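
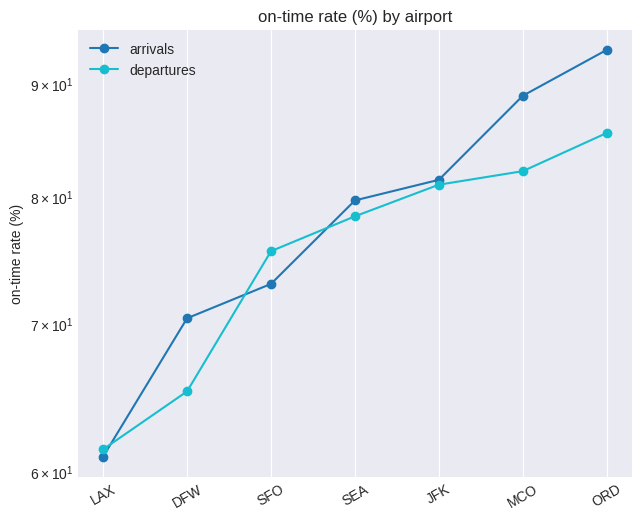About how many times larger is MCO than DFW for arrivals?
MCO ≈ 90, DFW ≈ 70; 90/70 ≈ 1.29.

≈ 1.29×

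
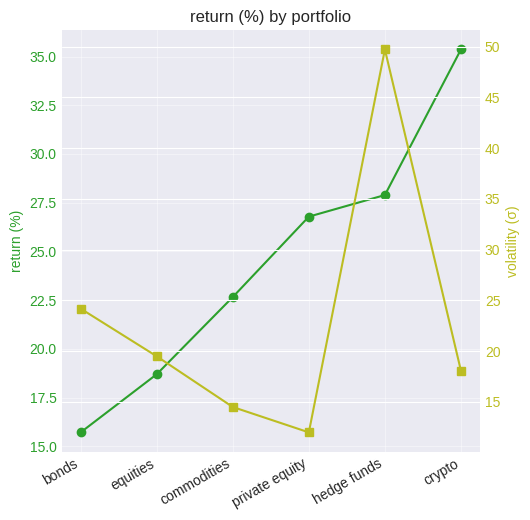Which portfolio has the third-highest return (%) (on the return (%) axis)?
private equity

Top 4 (on the return (%) axis): crypto ≈ 36, hedge funds ≈ 28, private equity ≈ 26, commodities ≈ 22.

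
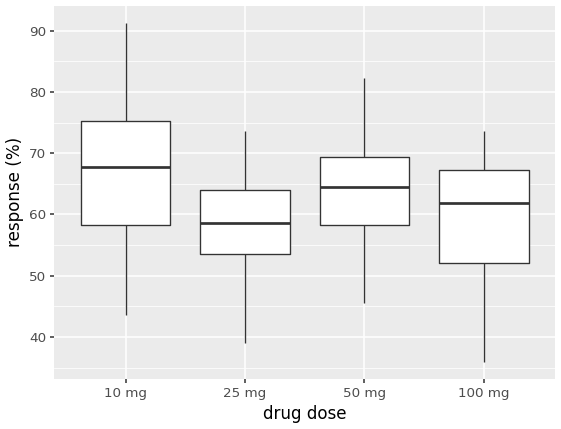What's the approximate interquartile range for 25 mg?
≈ 10

Q3 ≈ 64, Q1 ≈ 54; IQR ≈ 10.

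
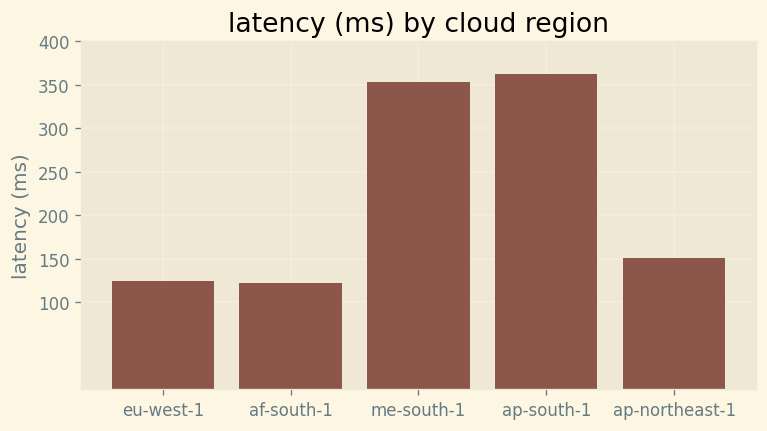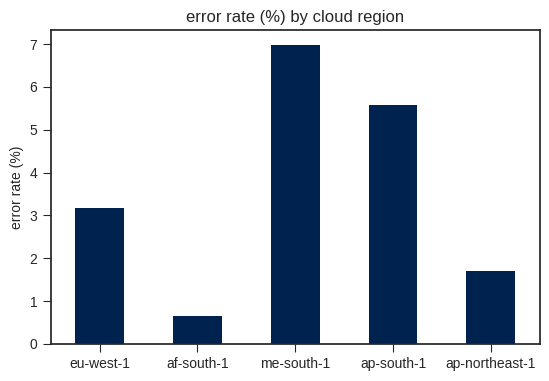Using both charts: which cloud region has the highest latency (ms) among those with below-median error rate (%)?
Chart 2 median error rate (%) ≈ 3; below-median cloud regions: af-south-1, ap-northeast-1. Among those, ap-northeast-1 has the highest latency (ms) (≈ 150).

ap-northeast-1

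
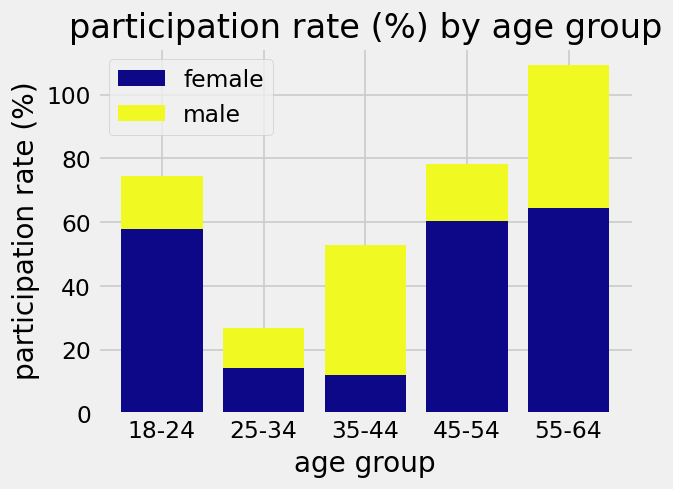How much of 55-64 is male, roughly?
male top ≈ 110, bottom ≈ 60; segment ≈ 50.

≈ 50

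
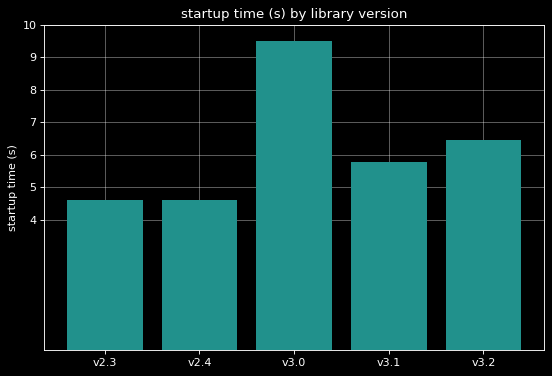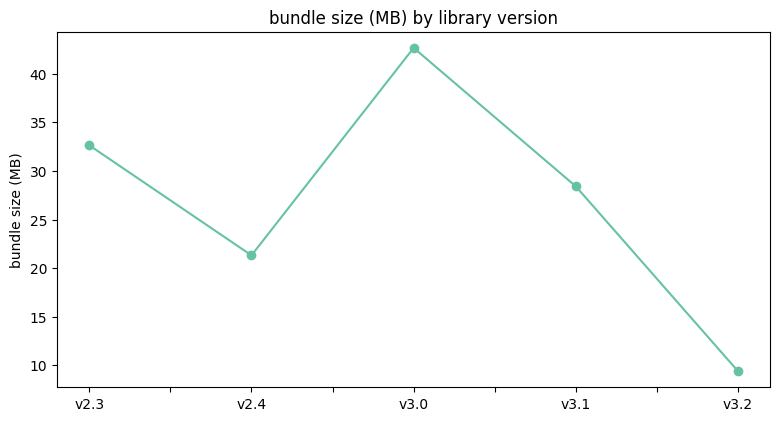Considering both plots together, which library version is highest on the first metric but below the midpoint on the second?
v3.2

Chart 2 median bundle size (MB) ≈ 30; below-median library versions: v2.4, v3.2. Among those, v3.2 has the highest startup time (s) (≈ 6).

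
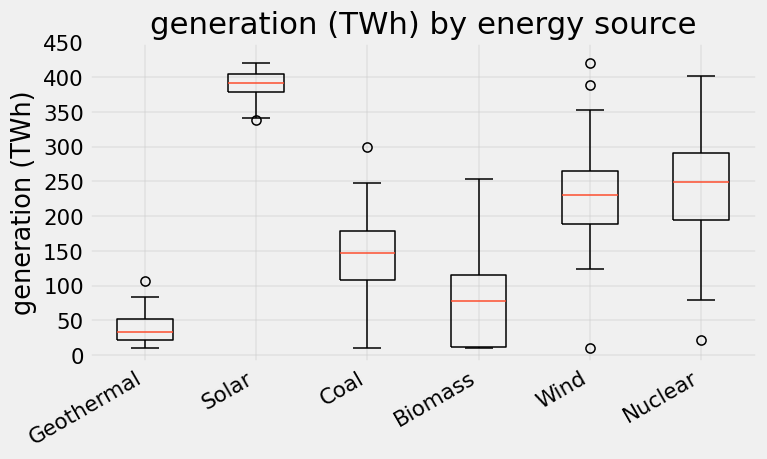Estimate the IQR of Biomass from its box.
Q3 ≈ 100, Q1 ≈ 0; IQR ≈ 100.

≈ 100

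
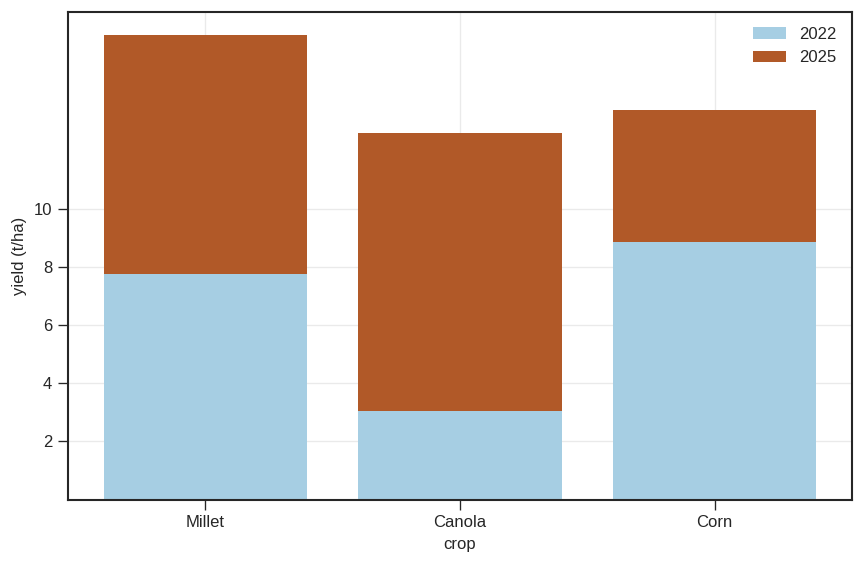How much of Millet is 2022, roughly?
2022 top ≈ 8, bottom ≈ 0; segment ≈ 8.

≈ 8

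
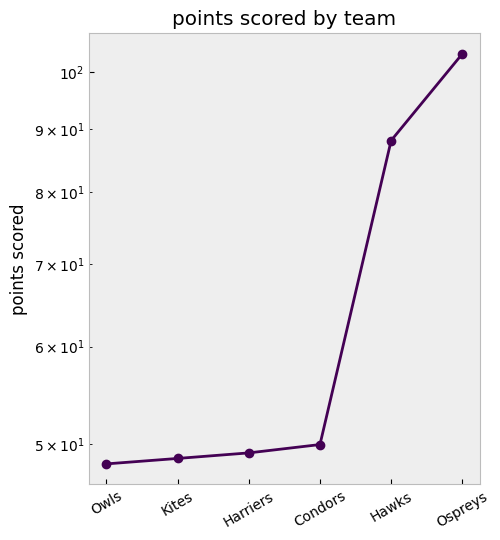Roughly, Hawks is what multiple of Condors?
Hawks ≈ 90, Condors ≈ 50; 90/50 ≈ 1.8.

≈ 1.8×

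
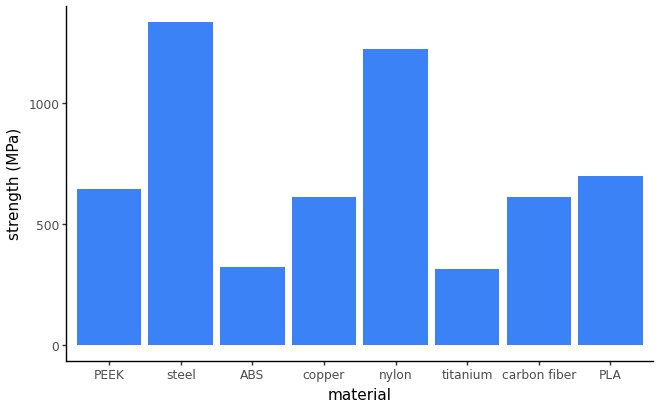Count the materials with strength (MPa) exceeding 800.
2

Above 800: steel, nylon.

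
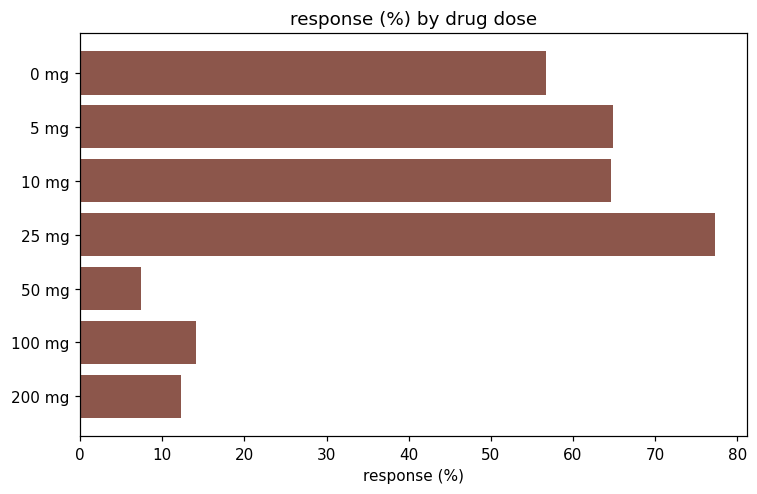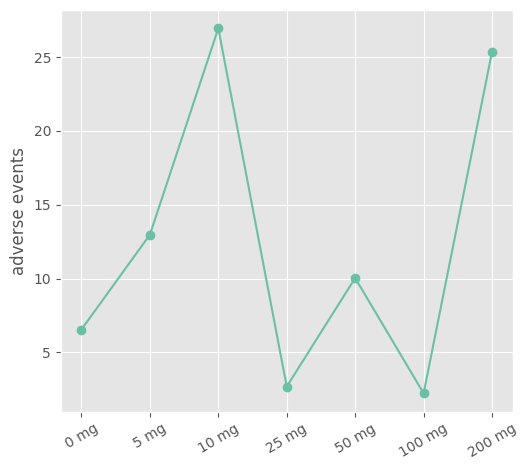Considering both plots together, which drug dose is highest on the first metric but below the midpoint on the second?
Chart 2 median adverse events ≈ 10; below-median drug doses: 0 mg, 25 mg, 100 mg. Among those, 25 mg has the highest response (%) (≈ 80).

25 mg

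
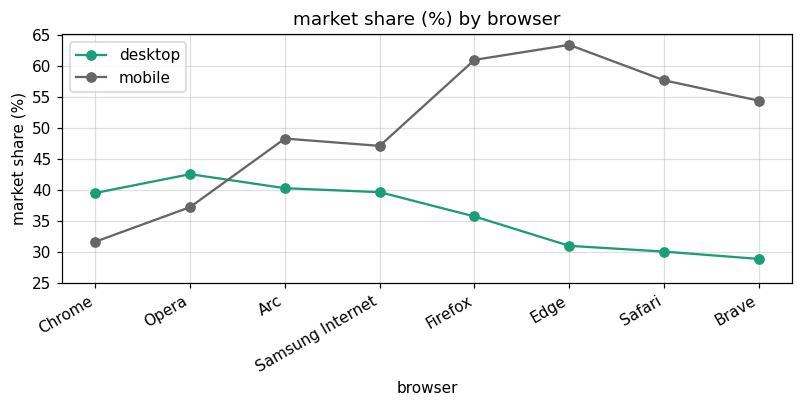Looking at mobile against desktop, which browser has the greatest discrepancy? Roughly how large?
Edge: mobile ≈ 65, desktop ≈ 30 → gap ≈ 35. Next-largest (Safari) is only ≈ 30.

Edge, ≈ 35 %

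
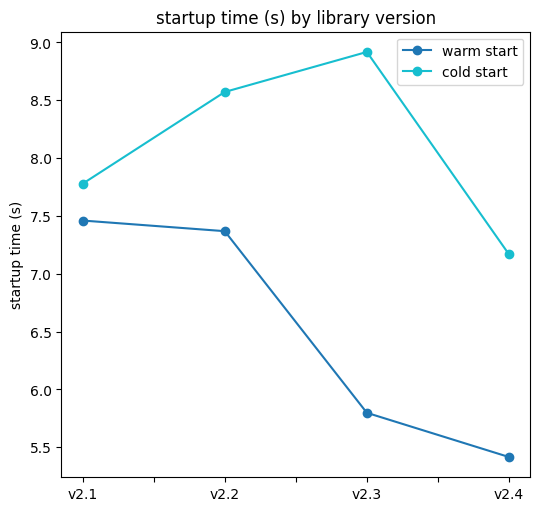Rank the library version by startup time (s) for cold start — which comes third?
Top 4 for cold start: v2.3 ≈ 9.0, v2.2 ≈ 8.5, v2.1 ≈ 8.0, v2.4 ≈ 7.0.

v2.1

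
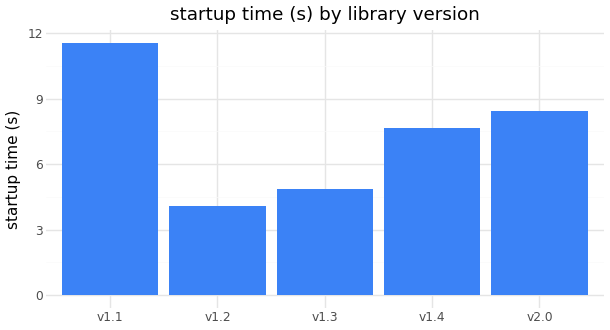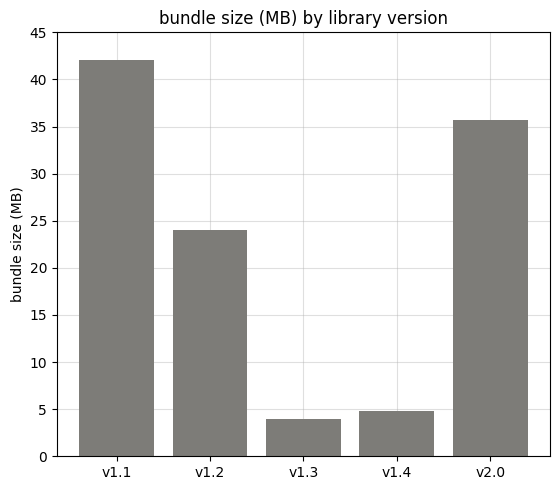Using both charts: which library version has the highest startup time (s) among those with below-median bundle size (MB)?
v1.4

Chart 2 median bundle size (MB) ≈ 25; below-median library versions: v1.3, v1.4. Among those, v1.4 has the highest startup time (s) (≈ 8).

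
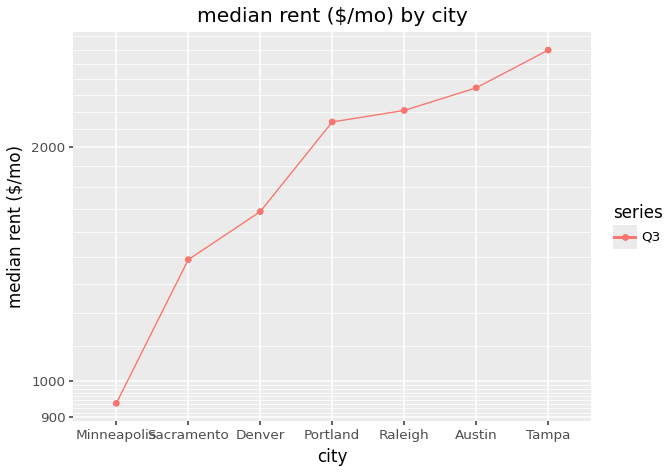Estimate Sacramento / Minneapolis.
≈ 1.4×

Sacramento ≈ 1400, Minneapolis ≈ 1000; 1400/1000 ≈ 1.4.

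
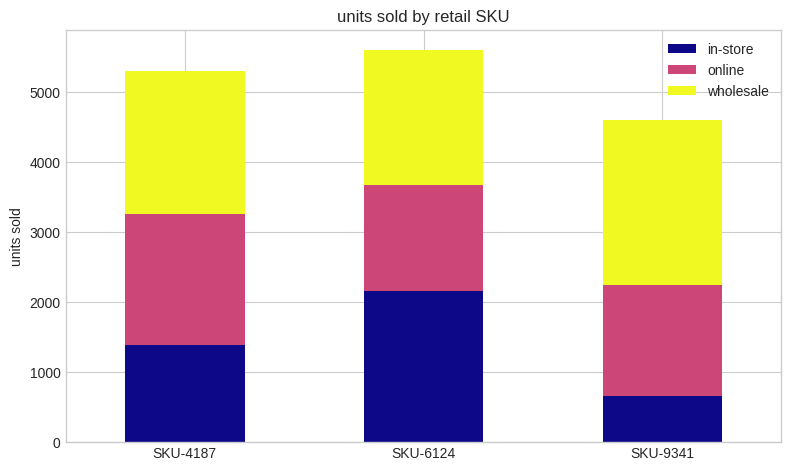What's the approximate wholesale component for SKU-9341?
≈ 2500

wholesale top ≈ 4500, bottom ≈ 2000; segment ≈ 2500.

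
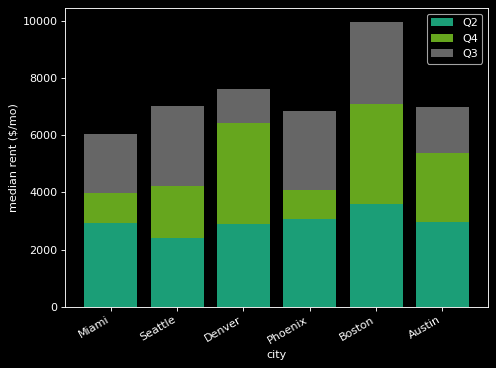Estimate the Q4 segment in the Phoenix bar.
≈ 1000

Q4 top ≈ 4000, bottom ≈ 3000; segment ≈ 1000.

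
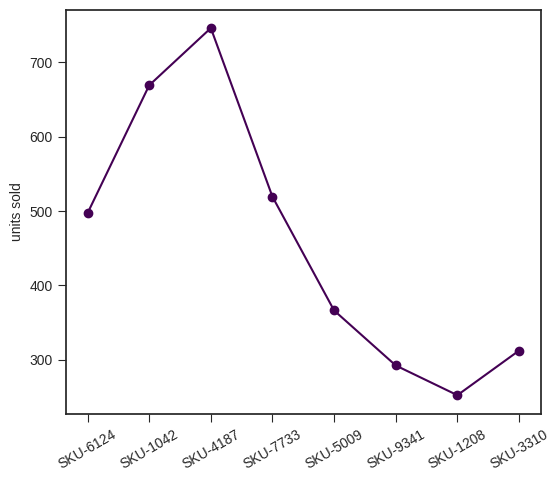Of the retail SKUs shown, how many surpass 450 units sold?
4

Above 450: SKU-6124, SKU-1042, SKU-4187, SKU-7733.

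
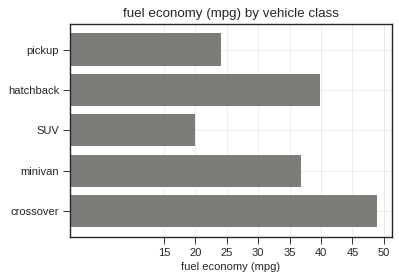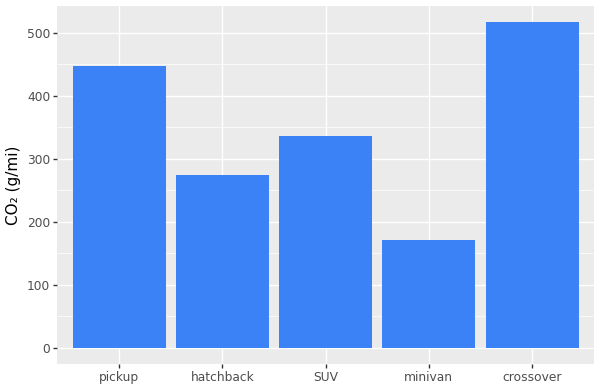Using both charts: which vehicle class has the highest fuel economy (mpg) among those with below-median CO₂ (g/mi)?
Chart 2 median CO₂ (g/mi) ≈ 350; below-median vehicle classes: hatchback, minivan. Among those, hatchback has the highest fuel economy (mpg) (≈ 40).

hatchback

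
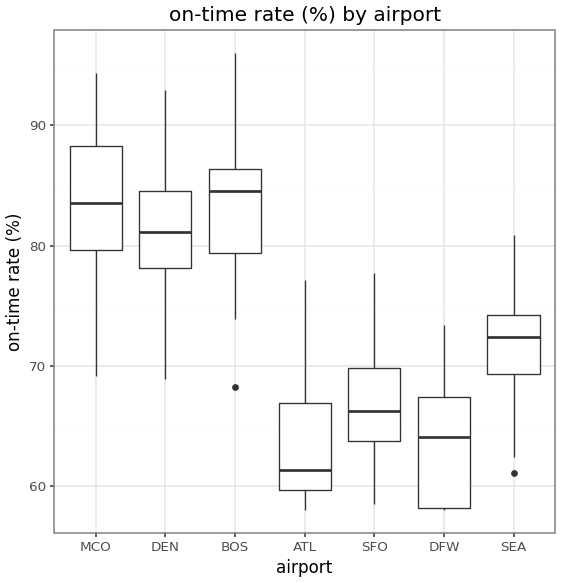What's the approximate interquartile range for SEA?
≈ 4

Q3 ≈ 74, Q1 ≈ 70; IQR ≈ 4.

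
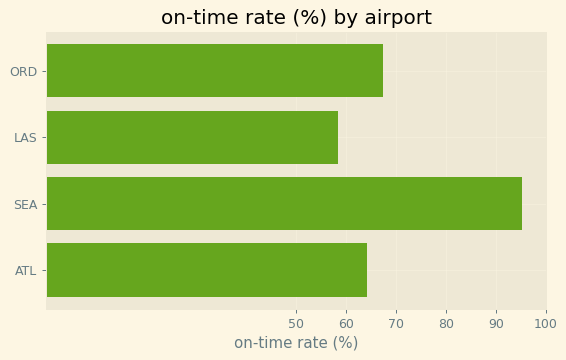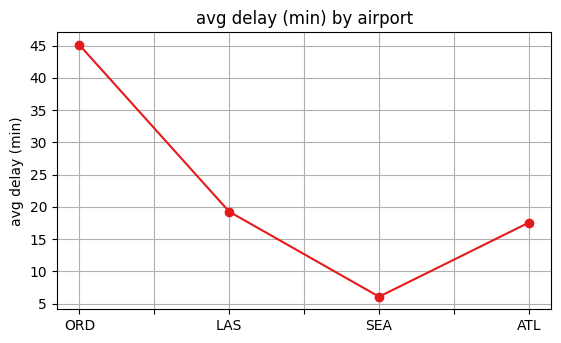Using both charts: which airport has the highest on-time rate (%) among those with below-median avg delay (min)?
Chart 2 median avg delay (min) ≈ 20; below-median airports: SEA, ATL. Among those, SEA has the highest on-time rate (%) (≈ 100).

SEA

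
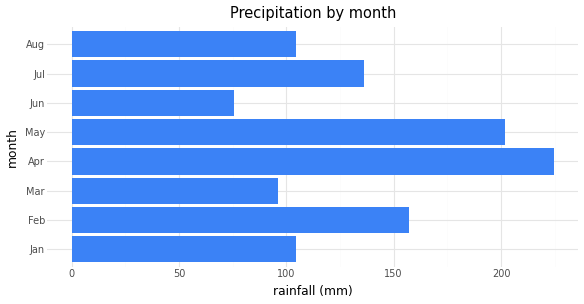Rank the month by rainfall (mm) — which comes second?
May

Top 3: Apr ≈ 220, May ≈ 200, Feb ≈ 160.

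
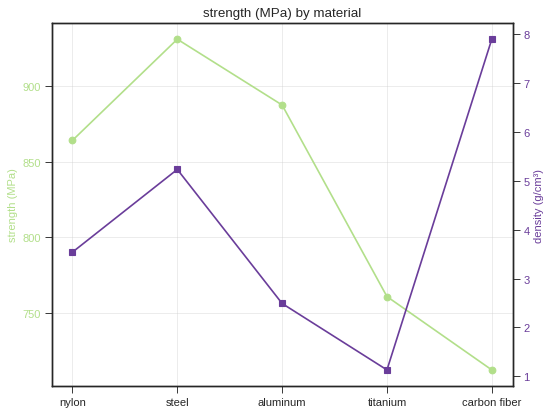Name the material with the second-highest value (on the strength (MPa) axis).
Top 3 (on the strength (MPa) axis): steel ≈ 940, aluminum ≈ 880, nylon ≈ 860.

aluminum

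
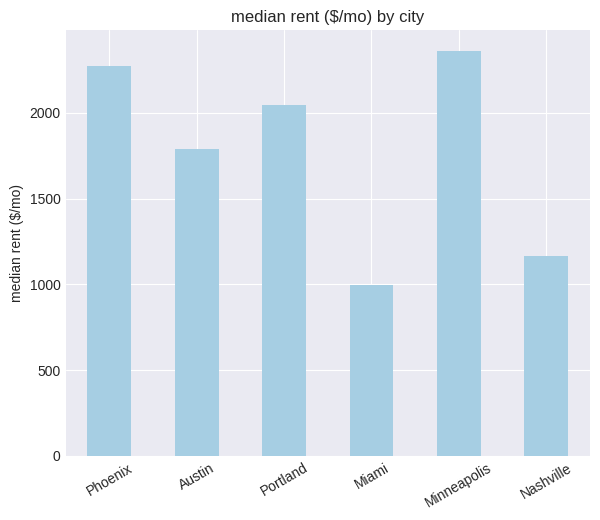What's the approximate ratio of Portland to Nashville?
Portland ≈ 2000, Nashville ≈ 1200; 2000/1200 ≈ 1.67.

≈ 1.67×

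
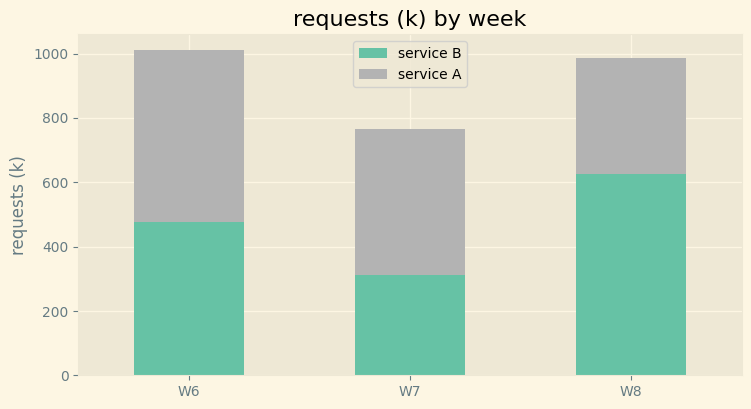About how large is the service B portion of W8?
≈ 600

service B top ≈ 600, bottom ≈ 0; segment ≈ 600.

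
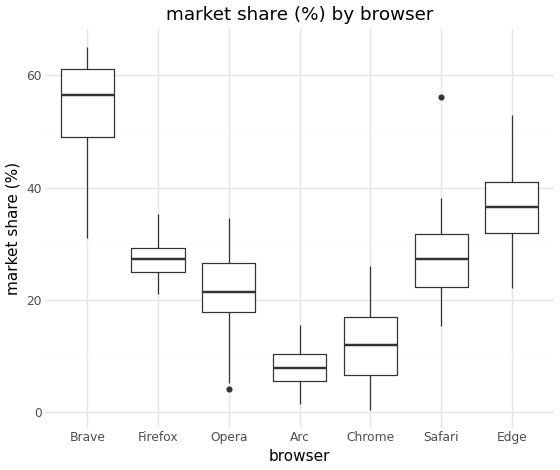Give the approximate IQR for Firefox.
≈ 5

Q3 ≈ 30, Q1 ≈ 25; IQR ≈ 5.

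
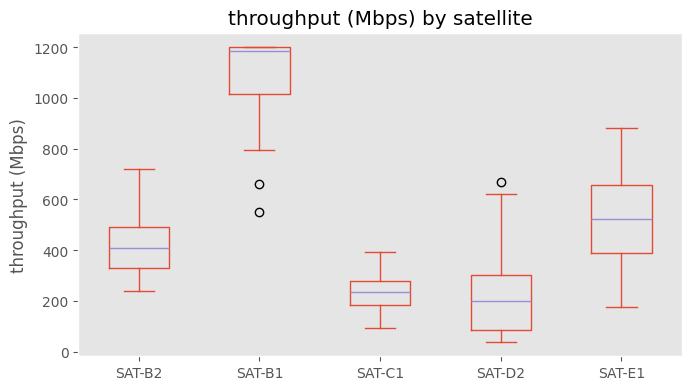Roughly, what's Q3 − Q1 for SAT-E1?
Q3 ≈ 700, Q1 ≈ 400; IQR ≈ 300.

≈ 300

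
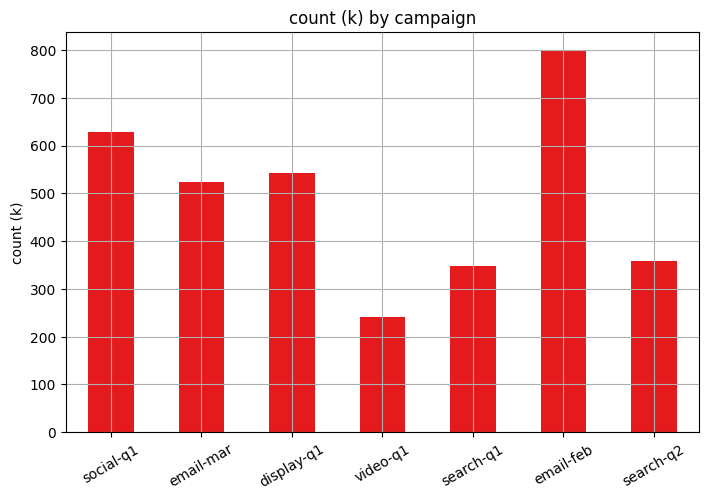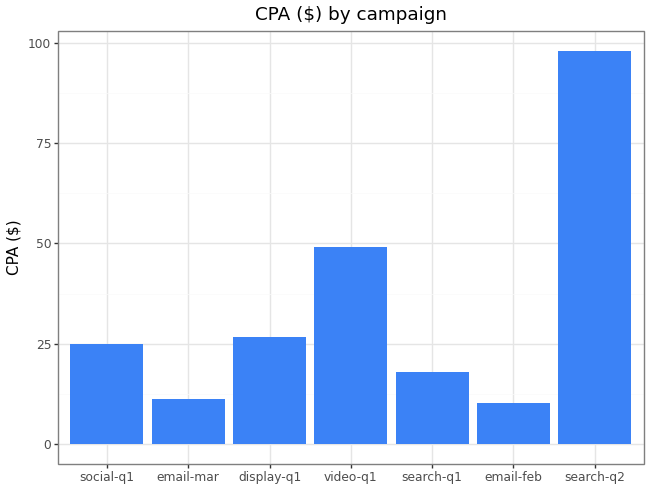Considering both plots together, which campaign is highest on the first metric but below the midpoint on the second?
email-feb

Chart 2 median CPA ($) ≈ 20; below-median campaigns: email-mar, search-q1, email-feb. Among those, email-feb has the highest count (k) (≈ 800).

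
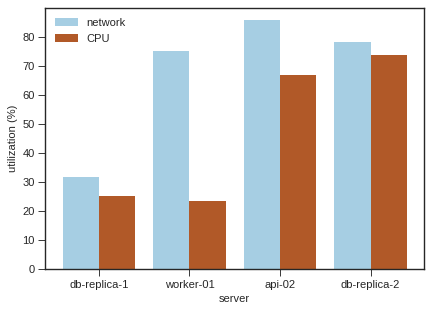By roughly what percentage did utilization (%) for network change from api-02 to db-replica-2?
≈ -11.1%

api-02 ≈ 90, db-replica-2 ≈ 80; (80 − 90) / 90 ≈ -11.1%.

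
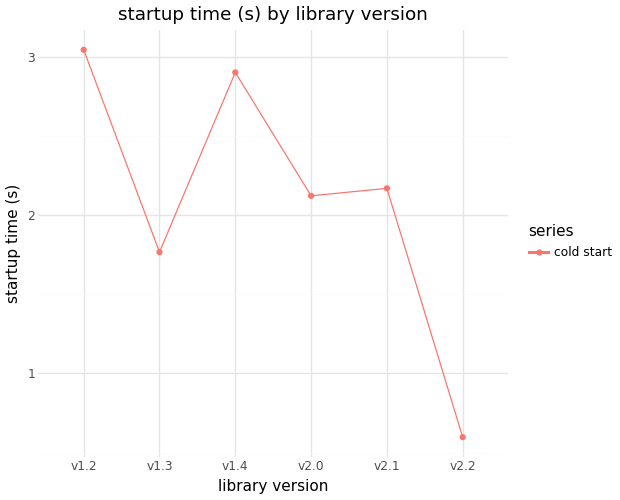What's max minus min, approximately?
≈ 2.5

Max v1.2 ≈ 3.0, min v2.2 ≈ 0.5; range ≈ 2.5.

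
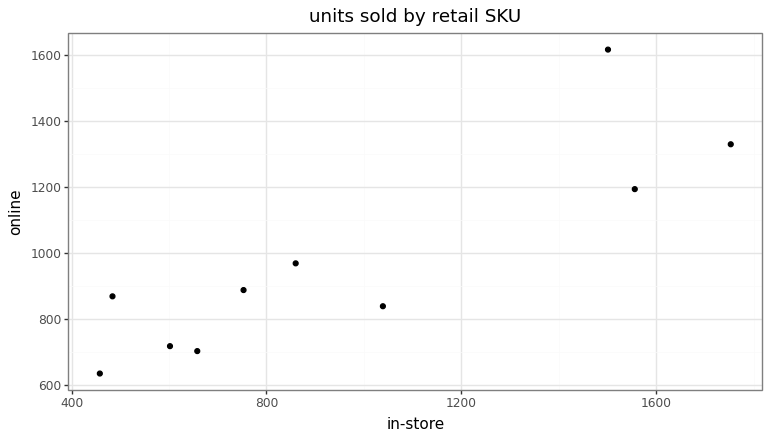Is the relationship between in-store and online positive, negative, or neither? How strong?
Points are positively correlated; strong (|r| ≈ 0.9).

positive, strong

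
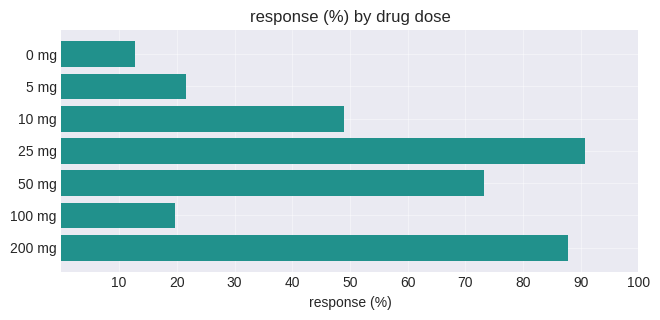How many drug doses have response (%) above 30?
4

Above 30: 10 mg, 25 mg, 50 mg, 200 mg.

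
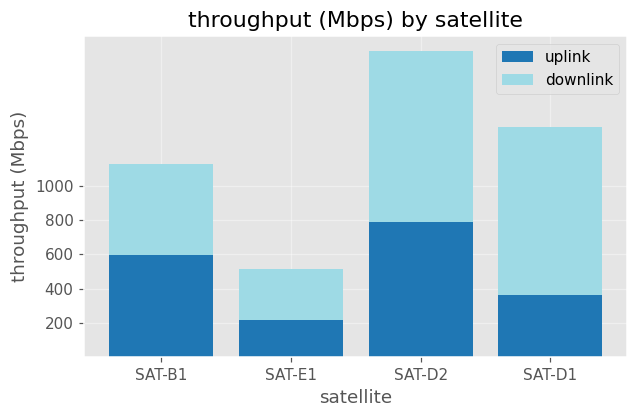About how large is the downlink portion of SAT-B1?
downlink top ≈ 1200, bottom ≈ 600; segment ≈ 600.

≈ 600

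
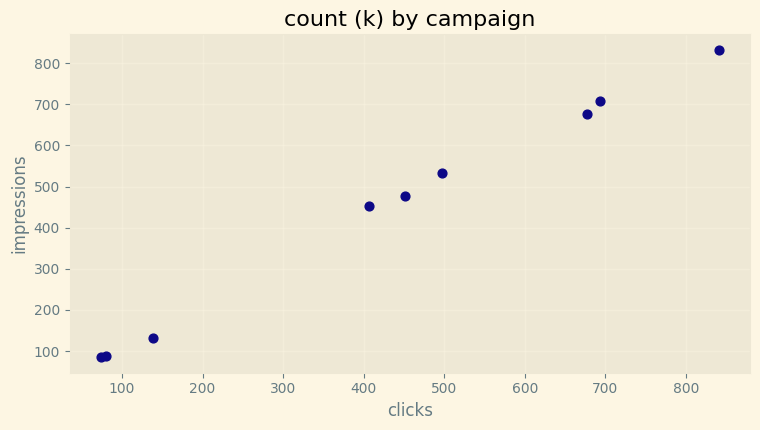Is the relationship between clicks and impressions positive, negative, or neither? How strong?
Points are positively correlated; strong (|r| ≈ 1.0).

positive, strong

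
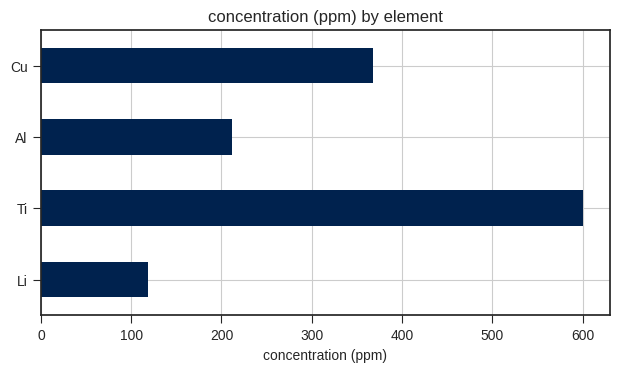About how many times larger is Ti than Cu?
≈ 1.5×

Ti ≈ 600, Cu ≈ 400; 600/400 ≈ 1.5.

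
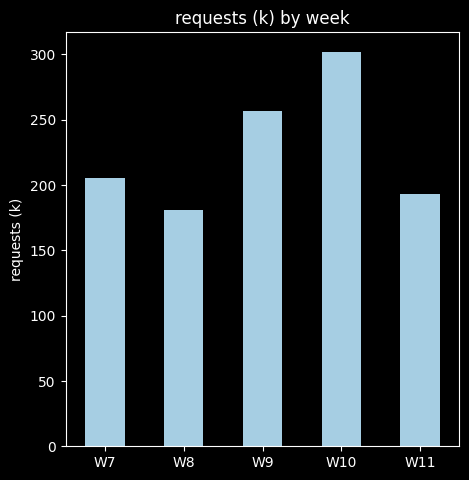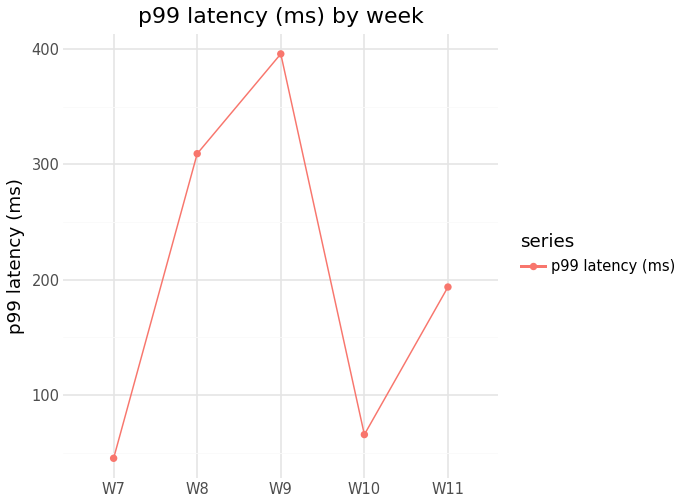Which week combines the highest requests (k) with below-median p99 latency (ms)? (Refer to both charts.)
W10

Chart 2 median p99 latency (ms) ≈ 200; below-median weeks: W7, W10. Among those, W10 has the highest requests (k) (≈ 300).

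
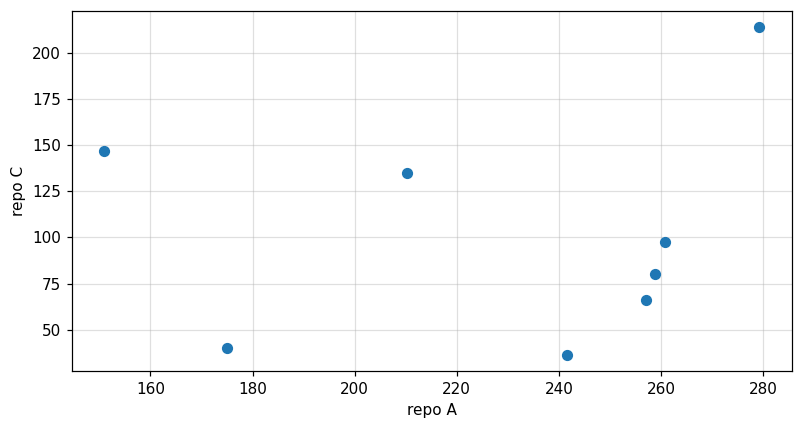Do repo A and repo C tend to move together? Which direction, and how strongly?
Points are roughly uncorrelated; weak (|r| ≈ 0.1).

no clear correlation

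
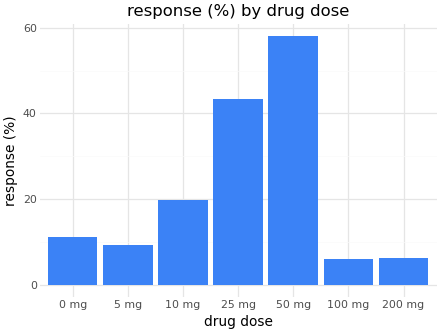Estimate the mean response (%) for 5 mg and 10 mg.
(10 + 20) / 2 ≈ 15.

≈ 15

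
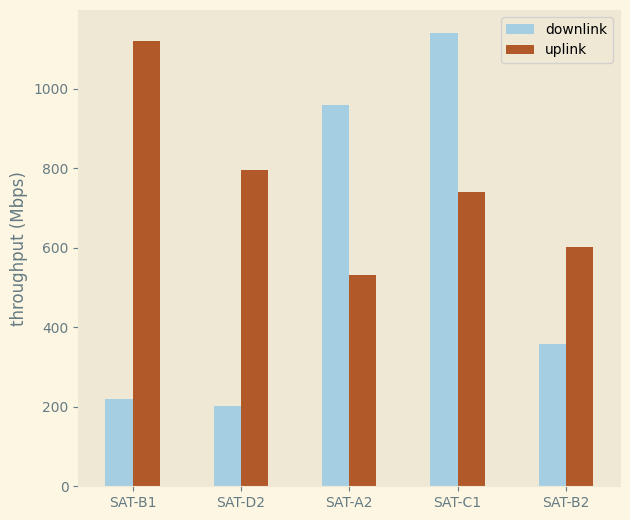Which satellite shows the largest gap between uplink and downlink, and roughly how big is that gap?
SAT-B1: uplink ≈ 1100, downlink ≈ 200 → gap ≈ 900. Next-largest (SAT-D2) is only ≈ 600.

SAT-B1, ≈ 900 Mbps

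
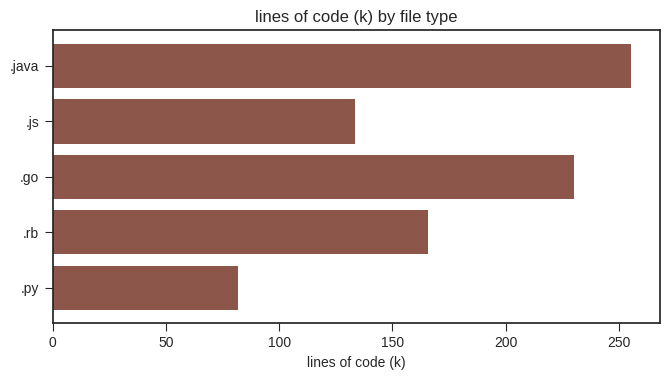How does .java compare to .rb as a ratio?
≈ 1.43×

.java ≈ 250, .rb ≈ 175; 250/175 ≈ 1.43.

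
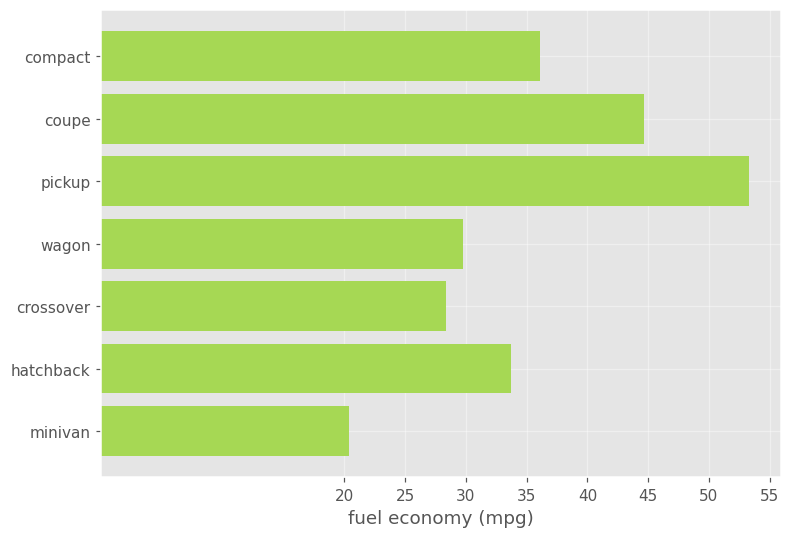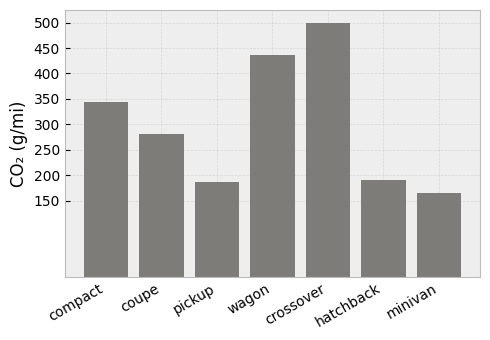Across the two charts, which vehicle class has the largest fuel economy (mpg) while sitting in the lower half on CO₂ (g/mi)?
Chart 2 median CO₂ (g/mi) ≈ 300; below-median vehicle classes: pickup, hatchback, minivan. Among those, pickup has the highest fuel economy (mpg) (≈ 55).

pickup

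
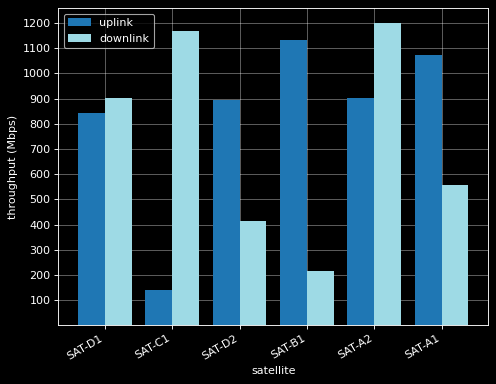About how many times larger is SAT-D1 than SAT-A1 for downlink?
≈ 1.5×

SAT-D1 ≈ 900, SAT-A1 ≈ 600; 900/600 ≈ 1.5.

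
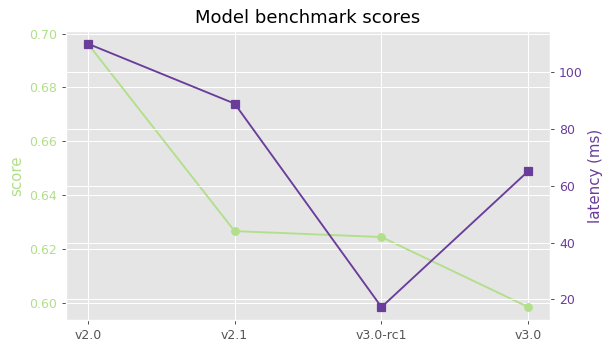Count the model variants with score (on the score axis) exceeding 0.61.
3

Above 0.61: v2.0, v2.1, v3.0-rc1.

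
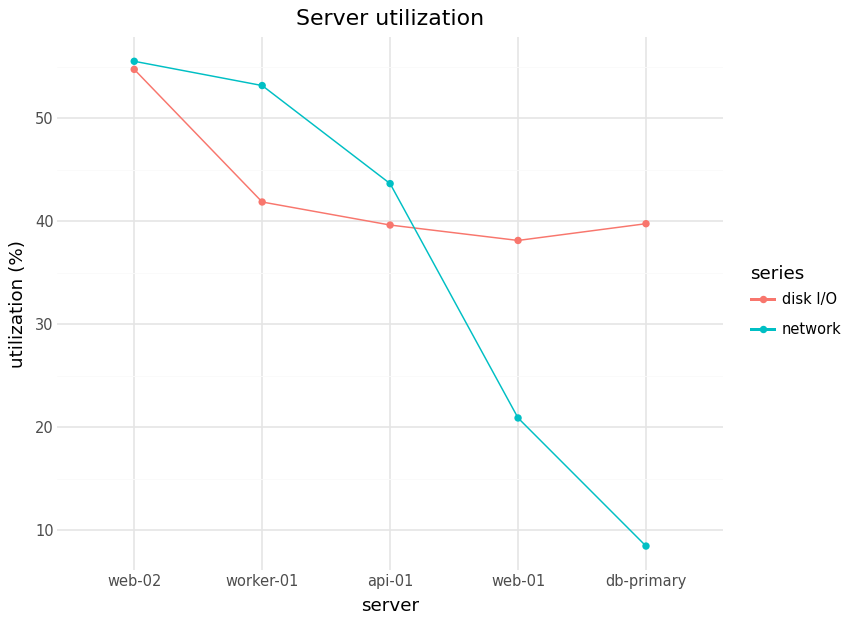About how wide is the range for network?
Max web-02 ≈ 55, min db-primary ≈ 10; range ≈ 45.

≈ 45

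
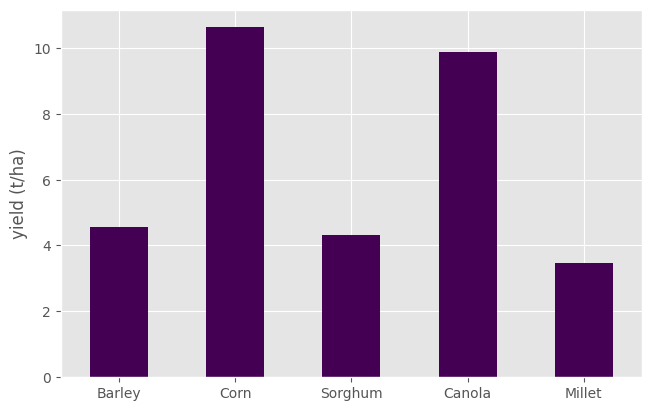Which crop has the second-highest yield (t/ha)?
Canola

Top 3: Corn ≈ 11, Canola ≈ 10, Barley ≈ 5.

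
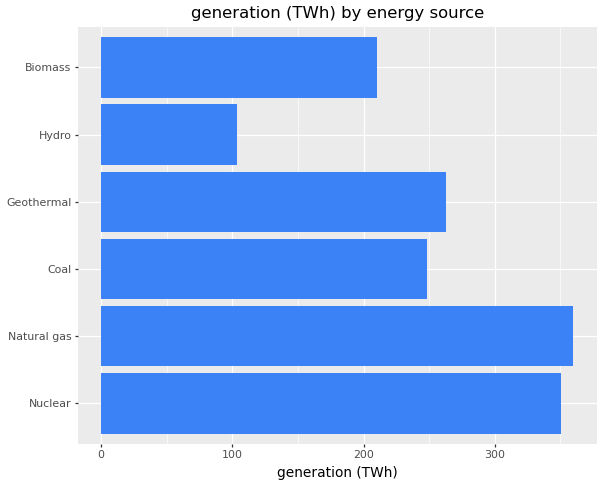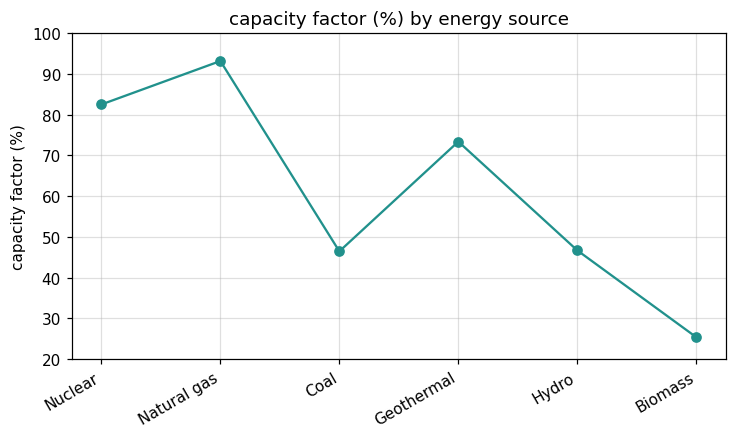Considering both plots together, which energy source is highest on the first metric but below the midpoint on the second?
Coal

Chart 2 median capacity factor (%) ≈ 60; below-median energy sources: Coal, Hydro, Biomass. Among those, Coal has the highest generation (TWh) (≈ 250).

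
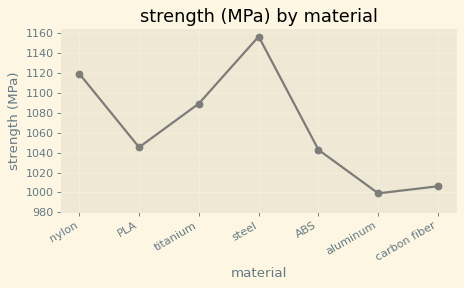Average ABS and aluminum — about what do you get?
≈ 1020

(1040 + 1000) / 2 ≈ 1020.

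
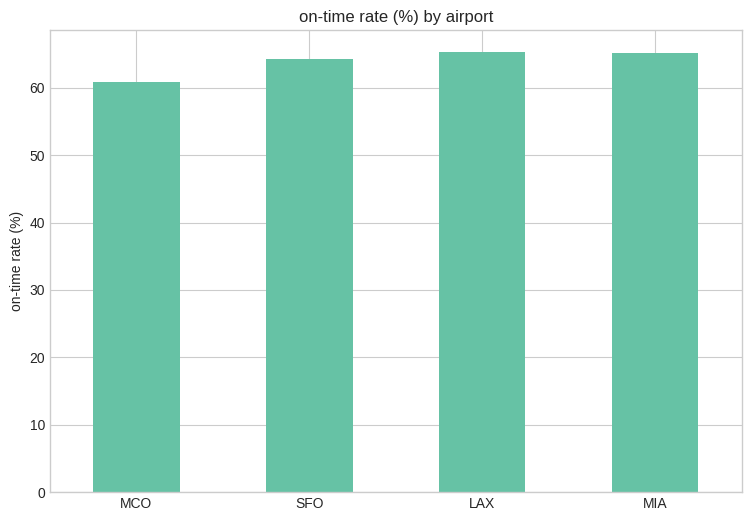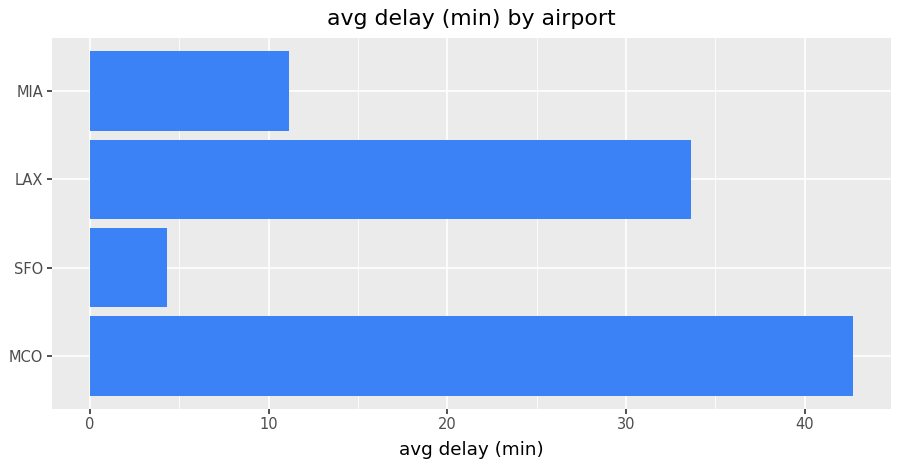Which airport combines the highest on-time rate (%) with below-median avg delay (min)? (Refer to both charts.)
Chart 2 median avg delay (min) ≈ 20; below-median airports: SFO, MIA. Among those, MIA has the highest on-time rate (%) (≈ 70).

MIA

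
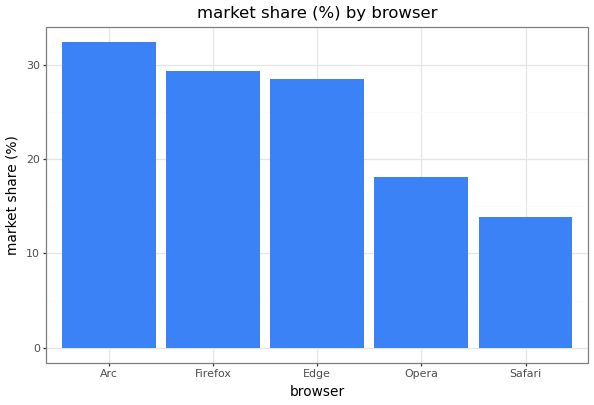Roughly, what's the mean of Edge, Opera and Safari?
(30 + 20 + 15) / 3 ≈ 22.

≈ 22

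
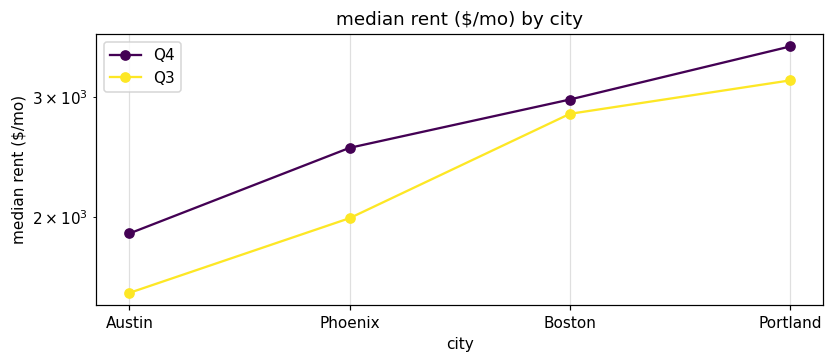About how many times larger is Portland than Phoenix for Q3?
≈ 1.6×

Portland ≈ 3200, Phoenix ≈ 2000; 3200/2000 ≈ 1.6.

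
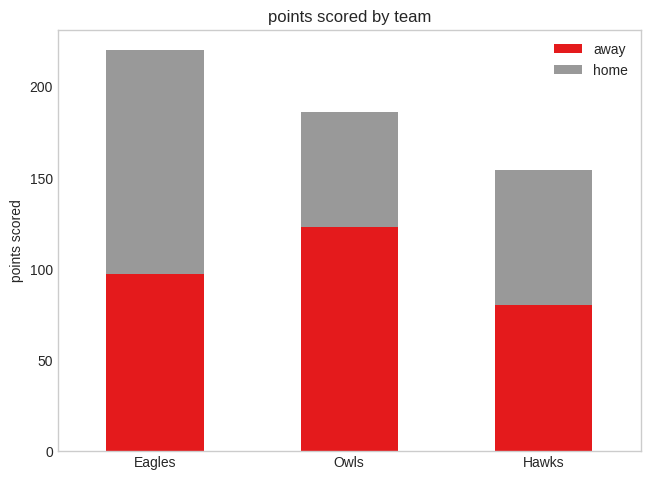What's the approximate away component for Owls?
≈ 120

away top ≈ 120, bottom ≈ 0; segment ≈ 120.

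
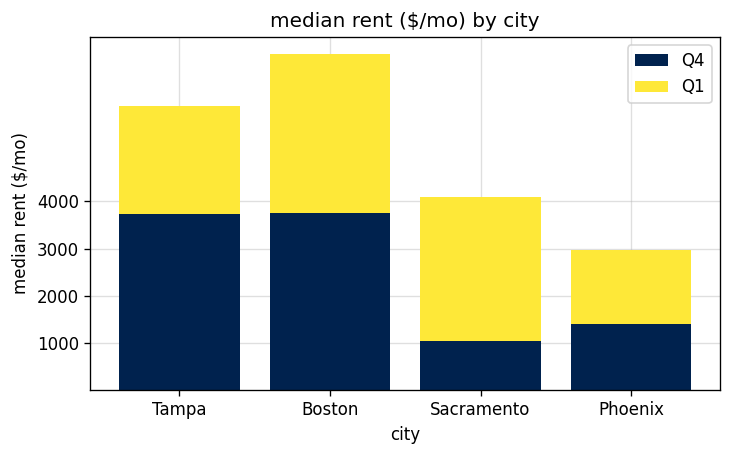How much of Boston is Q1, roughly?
Q1 top ≈ 7000, bottom ≈ 4000; segment ≈ 3000.

≈ 3000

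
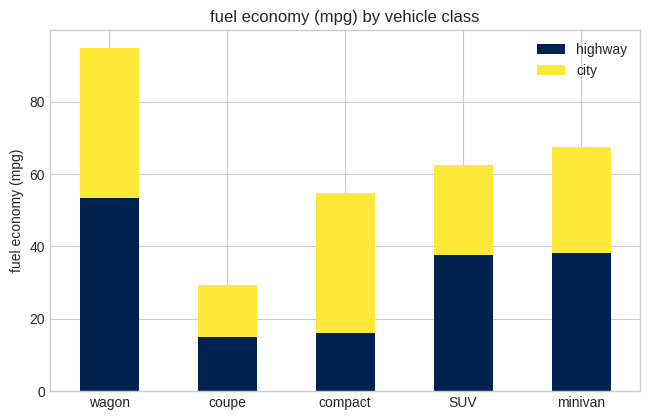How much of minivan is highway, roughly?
≈ 40

highway top ≈ 40, bottom ≈ 0; segment ≈ 40.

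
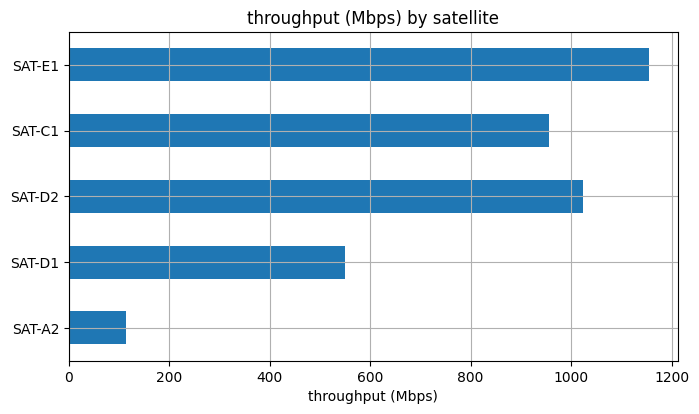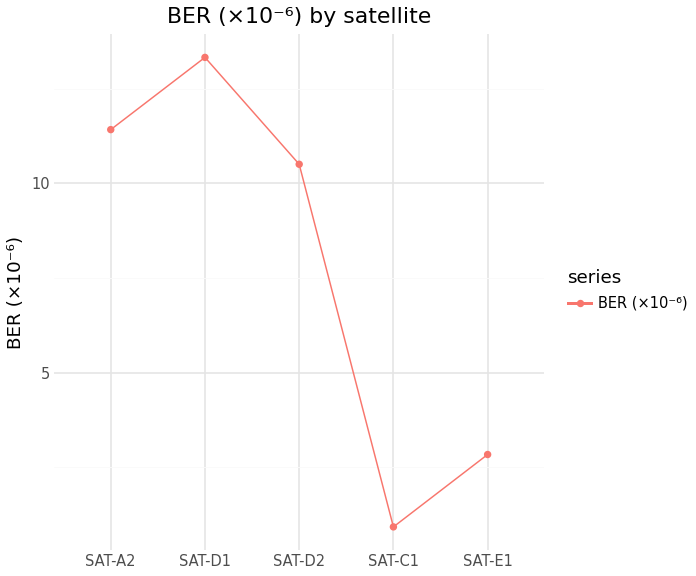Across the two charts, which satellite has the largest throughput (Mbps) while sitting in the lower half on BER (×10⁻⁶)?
SAT-E1

Chart 2 median BER (×10⁻⁶) ≈ 10; below-median satellites: SAT-C1, SAT-E1. Among those, SAT-E1 has the highest throughput (Mbps) (≈ 1200).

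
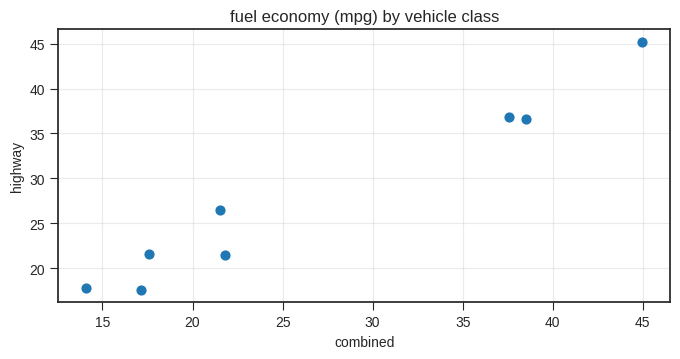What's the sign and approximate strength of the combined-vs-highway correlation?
positive, strong

Points are positively correlated; strong (|r| ≈ 1.0).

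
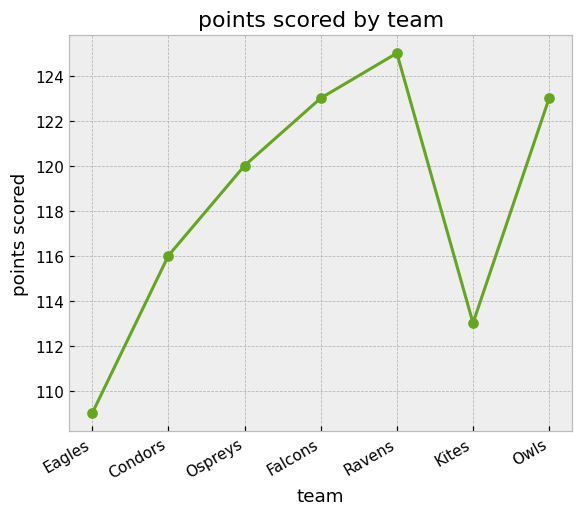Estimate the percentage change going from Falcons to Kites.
≈ -9.7%

Falcons ≈ 124, Kites ≈ 112; (112 − 124) / 124 ≈ -9.7%.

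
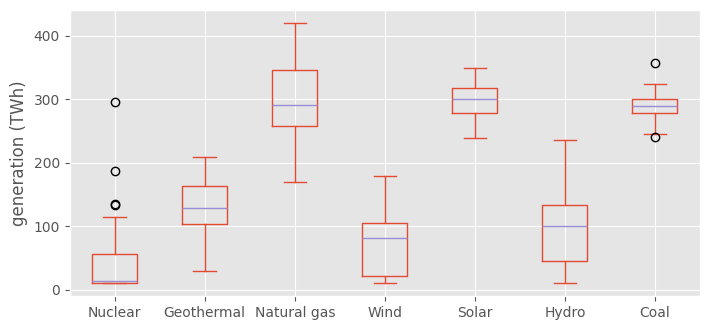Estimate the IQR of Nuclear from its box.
≈ 50

Q3 ≈ 50, Q1 ≈ 0; IQR ≈ 50.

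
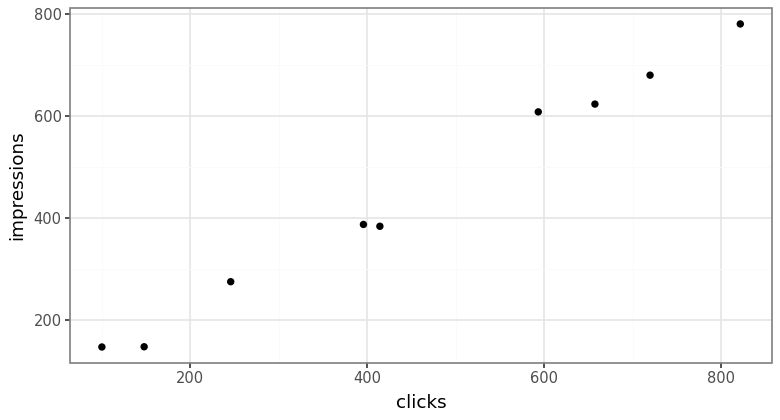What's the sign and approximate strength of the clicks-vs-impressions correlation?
Points are positively correlated; strong (|r| ≈ 1.0).

positive, strong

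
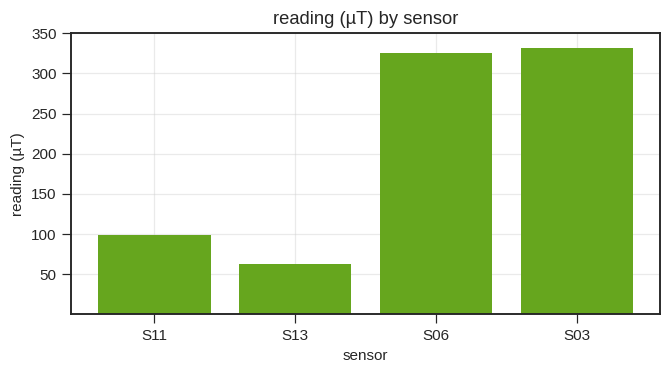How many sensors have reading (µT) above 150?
Above 150: S06, S03.

2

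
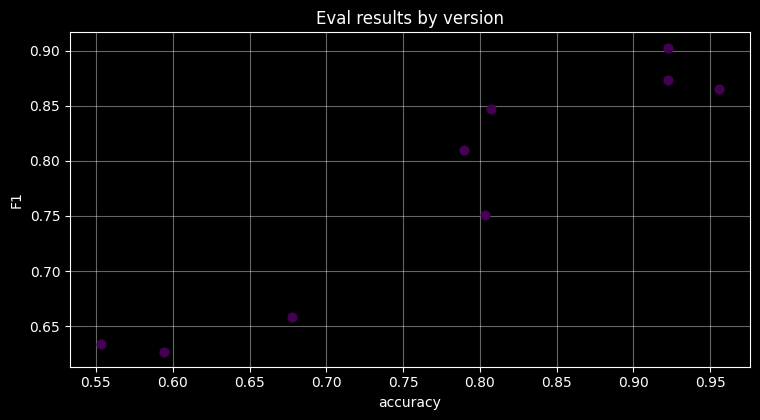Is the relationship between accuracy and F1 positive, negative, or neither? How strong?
positive, strong

Points are positively correlated; strong (|r| ≈ 0.9).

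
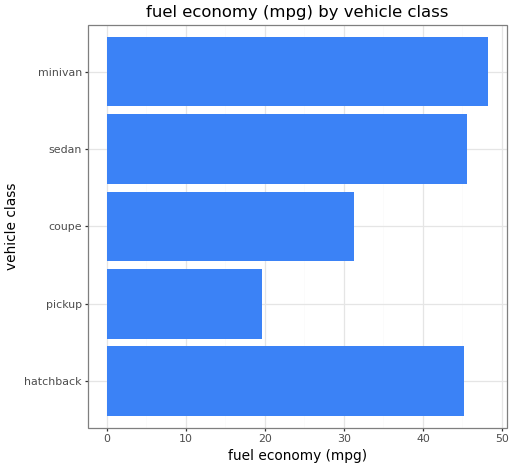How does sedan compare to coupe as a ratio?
≈ 1.5×

sedan ≈ 45, coupe ≈ 30; 45/30 ≈ 1.5.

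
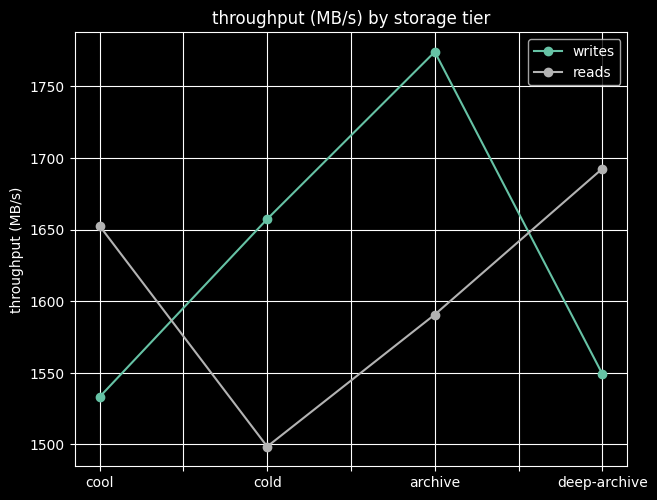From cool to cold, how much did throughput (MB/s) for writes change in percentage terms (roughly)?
≈ +8.2%

cool ≈ 1525, cold ≈ 1650; (1650 − 1525) / 1525 ≈ +8.2%.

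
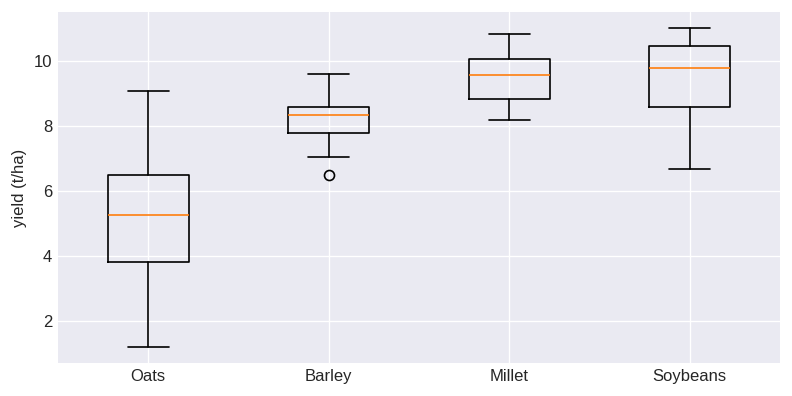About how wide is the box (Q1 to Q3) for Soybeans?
Q3 ≈ 10.5, Q1 ≈ 8.5; IQR ≈ 2.0.

≈ 2.0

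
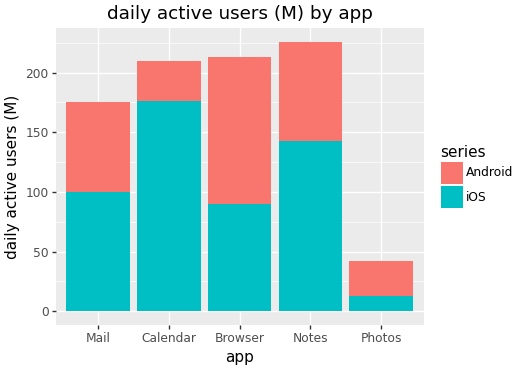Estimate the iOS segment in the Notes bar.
iOS top ≈ 140, bottom ≈ 0; segment ≈ 140.

≈ 140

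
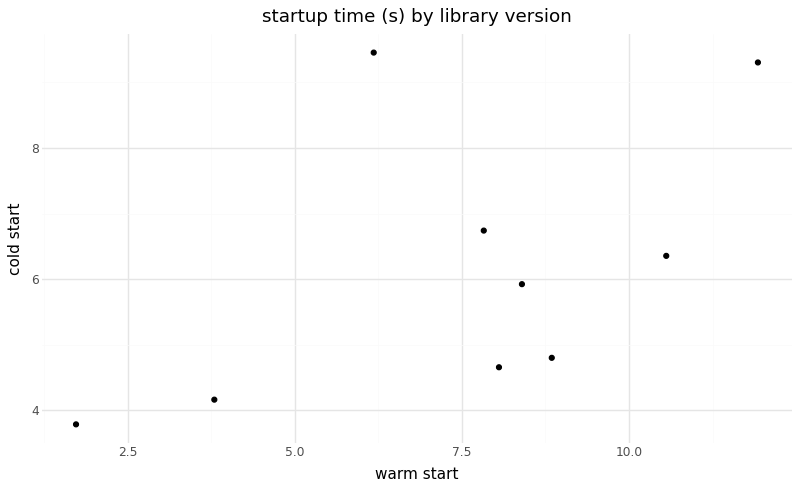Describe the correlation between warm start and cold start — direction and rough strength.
Points are positively correlated; moderate (|r| ≈ 0.5).

positive, moderate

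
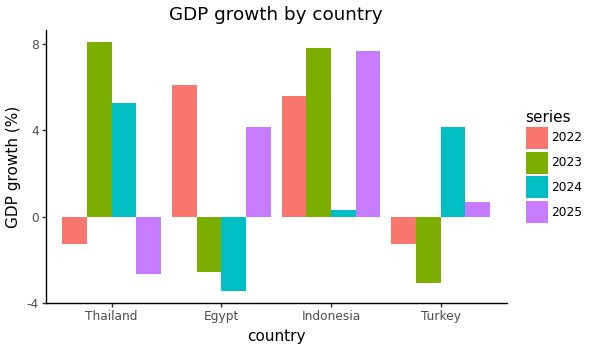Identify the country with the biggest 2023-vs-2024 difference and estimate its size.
Indonesia, ≈ 8 %

Indonesia: 2023 ≈ 8, 2024 ≈ 0 → gap ≈ 8. Next-largest (Turkey) is only ≈ 7.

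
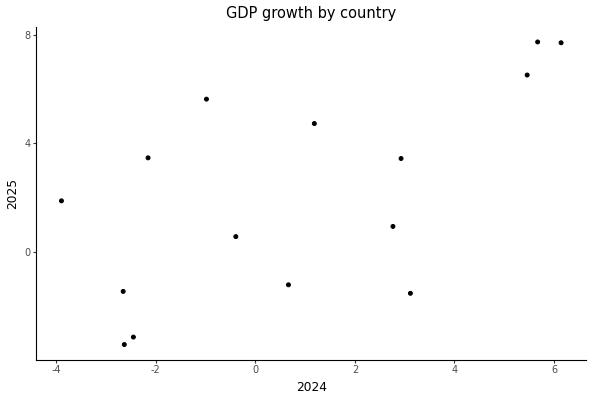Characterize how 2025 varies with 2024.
positive, moderate

Points are positively correlated; moderate (|r| ≈ 0.6).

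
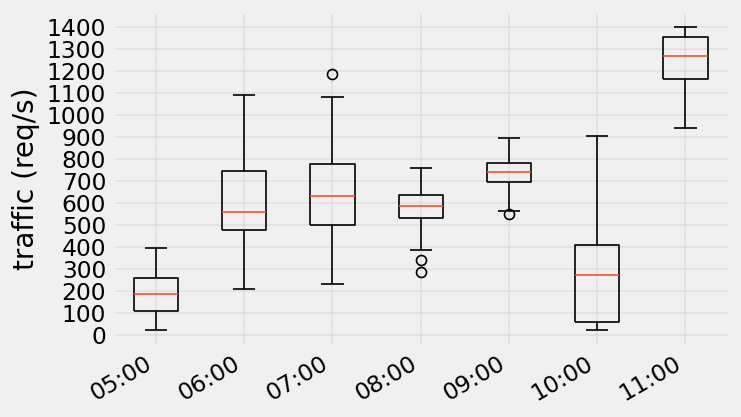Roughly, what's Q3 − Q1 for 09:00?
Q3 ≈ 800, Q1 ≈ 700; IQR ≈ 100.

≈ 100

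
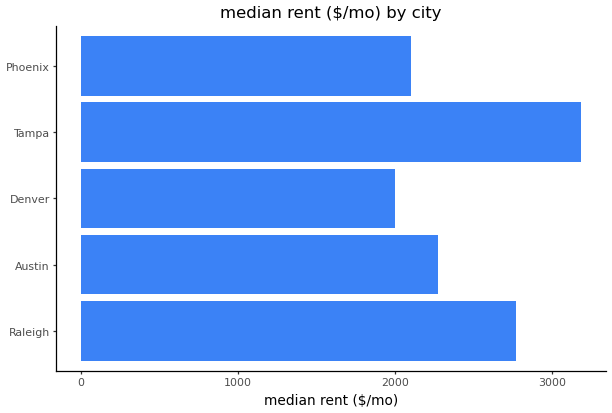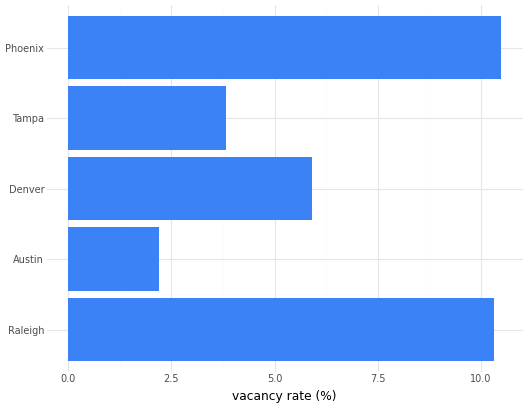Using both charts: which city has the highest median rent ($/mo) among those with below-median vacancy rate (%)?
Chart 2 median vacancy rate (%) ≈ 6; below-median cities: Austin, Tampa. Among those, Tampa has the highest median rent ($/mo) (≈ 3000).

Tampa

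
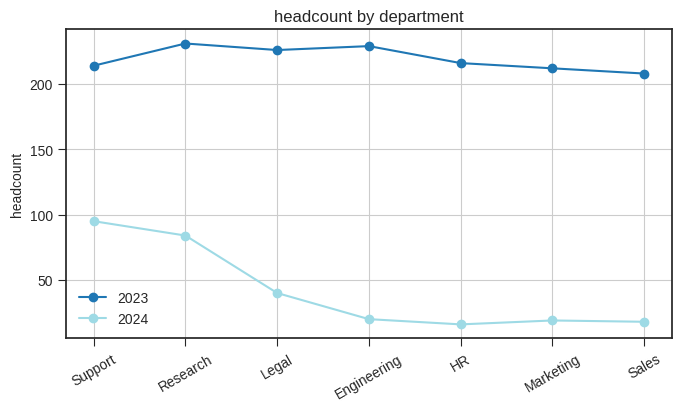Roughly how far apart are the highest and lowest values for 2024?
≈ 80

Max Support ≈ 100, min HR ≈ 20; range ≈ 80.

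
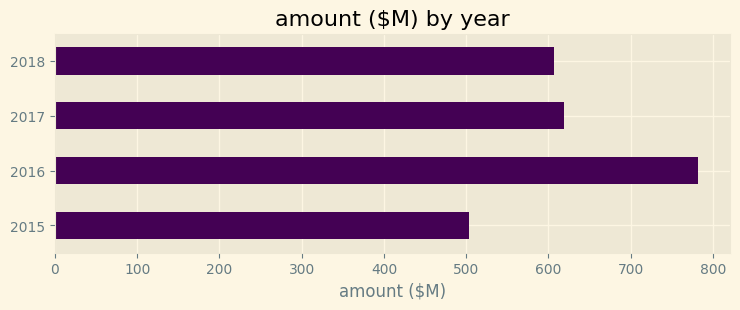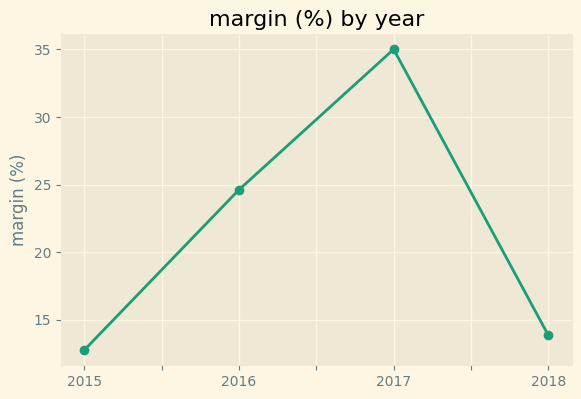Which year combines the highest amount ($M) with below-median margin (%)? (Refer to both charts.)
2018

Chart 2 median margin (%) ≈ 20; below-median years: 2015, 2018. Among those, 2018 has the highest amount ($M) (≈ 600).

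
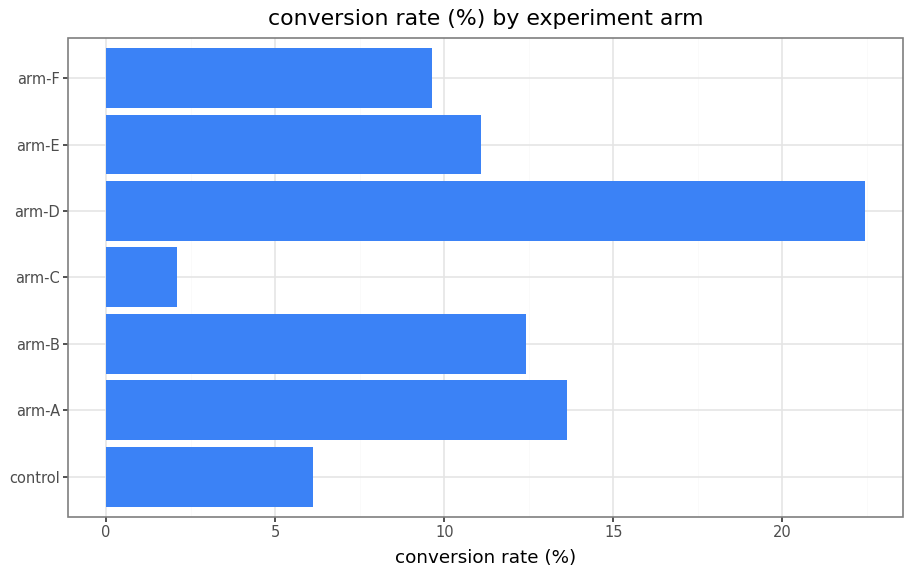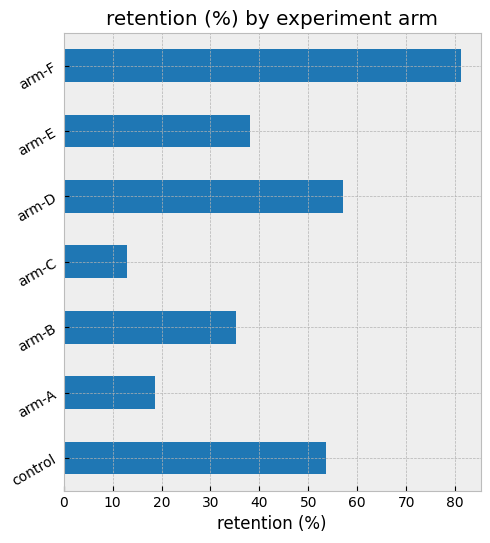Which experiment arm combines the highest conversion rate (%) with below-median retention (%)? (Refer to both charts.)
arm-A

Chart 2 median retention (%) ≈ 40; below-median experiment arms: arm-A, arm-B, arm-C. Among those, arm-A has the highest conversion rate (%) (≈ 15).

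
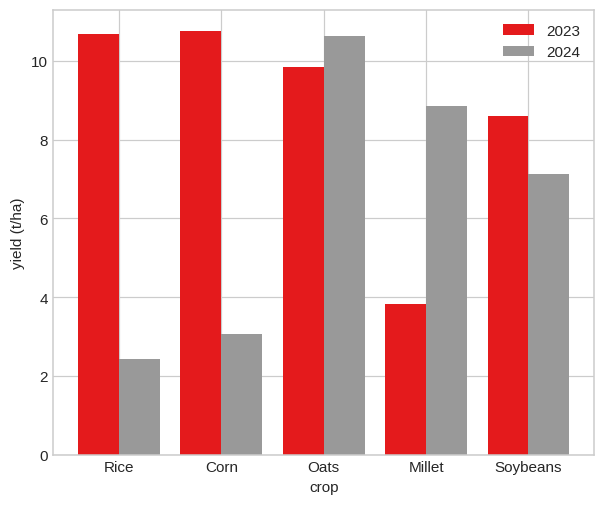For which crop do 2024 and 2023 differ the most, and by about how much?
Rice: 2024 ≈ 2, 2023 ≈ 11 → gap ≈ 9. Next-largest (Corn) is only ≈ 8.

Rice, ≈ 9 t/ha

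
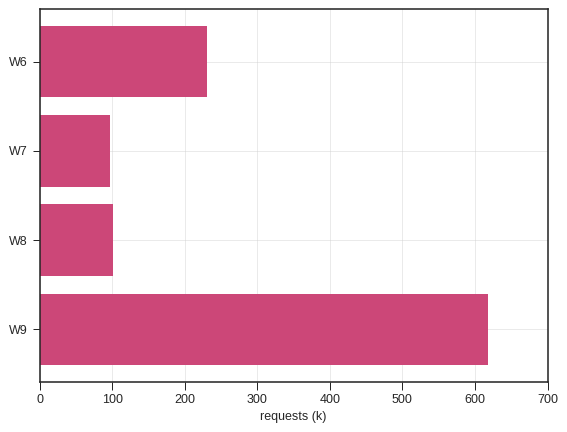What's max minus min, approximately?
≈ 500

Max W9 ≈ 600, min W7 ≈ 100; range ≈ 500.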